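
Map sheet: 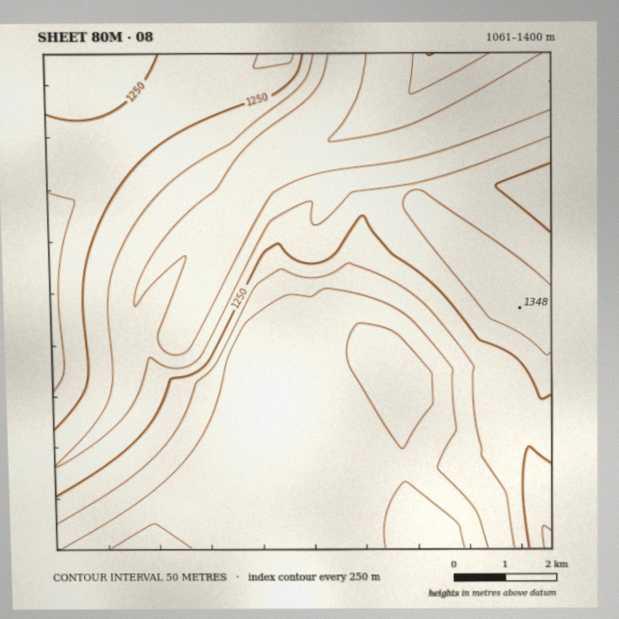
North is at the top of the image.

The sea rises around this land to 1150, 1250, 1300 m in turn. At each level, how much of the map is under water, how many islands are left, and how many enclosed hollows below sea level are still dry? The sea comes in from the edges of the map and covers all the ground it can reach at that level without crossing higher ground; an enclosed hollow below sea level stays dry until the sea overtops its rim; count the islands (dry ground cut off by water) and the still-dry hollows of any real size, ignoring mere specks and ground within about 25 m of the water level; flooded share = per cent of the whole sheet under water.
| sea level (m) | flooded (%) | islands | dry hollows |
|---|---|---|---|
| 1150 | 27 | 0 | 0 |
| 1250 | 53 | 0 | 0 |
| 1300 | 72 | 0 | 0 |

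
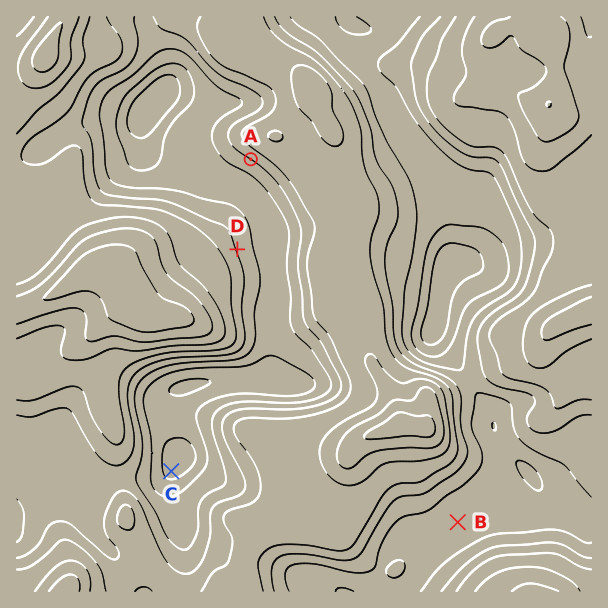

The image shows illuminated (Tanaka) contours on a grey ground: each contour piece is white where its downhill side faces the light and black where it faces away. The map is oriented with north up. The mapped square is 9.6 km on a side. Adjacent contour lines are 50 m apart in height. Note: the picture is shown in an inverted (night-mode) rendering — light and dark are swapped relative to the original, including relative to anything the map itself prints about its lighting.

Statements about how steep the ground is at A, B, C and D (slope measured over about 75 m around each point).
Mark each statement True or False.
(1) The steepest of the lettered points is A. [True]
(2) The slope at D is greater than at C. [True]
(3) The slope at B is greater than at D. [False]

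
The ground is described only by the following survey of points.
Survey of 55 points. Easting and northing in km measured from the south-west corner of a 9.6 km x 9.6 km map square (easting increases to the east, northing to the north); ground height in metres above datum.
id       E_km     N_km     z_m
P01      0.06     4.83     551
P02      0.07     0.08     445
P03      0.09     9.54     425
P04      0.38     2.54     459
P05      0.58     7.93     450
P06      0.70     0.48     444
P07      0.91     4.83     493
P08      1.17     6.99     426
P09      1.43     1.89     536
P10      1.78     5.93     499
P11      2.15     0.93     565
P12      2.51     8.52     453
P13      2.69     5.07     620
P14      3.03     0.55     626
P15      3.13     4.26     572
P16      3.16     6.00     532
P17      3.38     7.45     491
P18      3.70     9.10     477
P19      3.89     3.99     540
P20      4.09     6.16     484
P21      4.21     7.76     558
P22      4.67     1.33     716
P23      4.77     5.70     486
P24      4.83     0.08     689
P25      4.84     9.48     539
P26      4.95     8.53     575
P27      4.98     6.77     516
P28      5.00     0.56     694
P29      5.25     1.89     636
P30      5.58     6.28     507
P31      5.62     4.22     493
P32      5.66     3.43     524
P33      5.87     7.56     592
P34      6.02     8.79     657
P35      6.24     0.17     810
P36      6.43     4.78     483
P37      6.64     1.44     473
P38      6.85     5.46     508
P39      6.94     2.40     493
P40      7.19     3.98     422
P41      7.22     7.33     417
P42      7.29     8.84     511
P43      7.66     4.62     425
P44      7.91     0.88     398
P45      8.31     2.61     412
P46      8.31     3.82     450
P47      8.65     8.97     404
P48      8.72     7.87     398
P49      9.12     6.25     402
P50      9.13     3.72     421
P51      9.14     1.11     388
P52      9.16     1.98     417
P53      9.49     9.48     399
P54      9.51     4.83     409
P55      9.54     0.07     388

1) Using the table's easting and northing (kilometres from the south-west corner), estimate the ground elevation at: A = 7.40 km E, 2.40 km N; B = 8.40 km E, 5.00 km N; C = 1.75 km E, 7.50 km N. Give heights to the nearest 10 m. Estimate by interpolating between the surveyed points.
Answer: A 410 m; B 450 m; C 460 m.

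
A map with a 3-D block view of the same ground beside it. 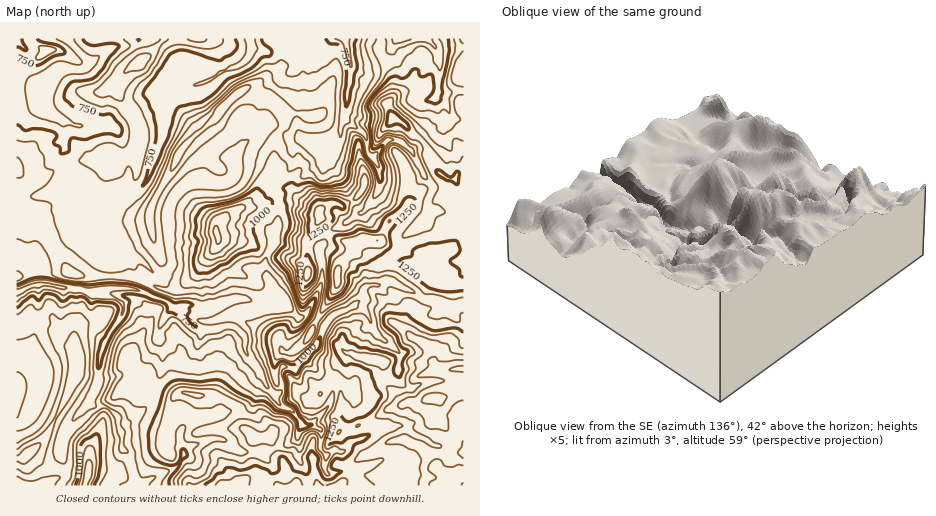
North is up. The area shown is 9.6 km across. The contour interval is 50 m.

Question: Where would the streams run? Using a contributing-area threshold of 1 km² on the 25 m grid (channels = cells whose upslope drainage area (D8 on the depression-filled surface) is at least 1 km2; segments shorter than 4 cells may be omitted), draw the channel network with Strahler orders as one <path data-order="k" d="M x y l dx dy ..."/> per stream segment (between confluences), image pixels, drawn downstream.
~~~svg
<path data-order="1" d="M351 471l-11 0-7 3-6 0-2-4 0-7 1-1-1-8"/><path data-order="2" d="M181 457l-1 5-5 6-17 7-3 2-8 4-6 4-4 0-4-3 0-9-3-11 0-7-5-5 0-2-3-3 0-11-3-5 0-3-3-11-7-7-5-2-10 0-4-5"/><path data-order="2" d="M325 454l-5-6 0-5 1-1 0-11-8-6-2 0"/><path data-order="1" d="M438 446l-6-1-7-6-11-4-11-9-8 0-2 1-7 0-1 1-7 1-16 10-4 0-7 2-4 5-1 3-3 3-10-2-4 4-4 0"/><path data-order="1" d="M228 442l-7-3-11 0-21 8-8 10"/><path data-order="1" d="M181 431l-1 9 2 6-1 11"/><path data-order="2" d="M311 425l-3 1-4 0-5-5 0-2-4-5-4-4-10-4-3-3-2-7-3-3"/><path data-order="1" d="M74 420l0-1 16-18"/><path data-order="2" d="M90 401l1-4 3-3 0-2 1 0 0-3 3-4 0-19 1-1 0-8 4-8 0-5 5-6 7-12 5-7 0-3 3-3 0-7-4-5-6-3-4 0-5-3-3 0-5-4"/><path data-order="1" d="M40 393l2-7 0-13-6-14-7-7-7 3-5-1"/><path data-order="3" d="M273 393l-8-9 0-2-8-16-9-10-3-5 0-14-8-9-6-2-6 0-8 3-13 0-1 1-4-1-5-2-12-12 0-1-3 0-8-8"/><path data-order="1" d="M346 387l-6-7-5 0-1 2-1 14-4 9-18 20"/><path data-order="1" d="M398 369l2-15-8-9-8-4-9-10-4-5 0-4-2-3 0-3-7-8-9-1"/><path data-order="1" d="M159 336l0-8 6-12 6-7 0-3"/><path data-order="2" d="M353 307l-18 7-6 5-6 8-5 18-10 10 0 1-8 7-3 6-6 0-6-3-5 5 0 7 1 1 2 7-2 4-4 4-4-1"/><path data-order="3" d="M171 306l-6-6-7-2-4 0-10-6-7-3-5 0-1-1-23 0-5 3-7 0"/><path data-order="2" d="M267 305l-7 0-11-5-18-1-4 2-9 0-4 2-5 0-6 3-8 0-1-1-23 1"/><path data-order="1" d="M440 303l-3-3-11 0-3-1-7-6-21-9-3-3-8 0-3 4-11 0-3 1-4 3 0 10-5 2-5 6"/><path data-order="1" d="M314 299l-3 8-9 10-4 0-13-12-18 0"/><path data-order="3" d="M96 291l-13 0-1-2-7 0-1-1-10 0-4-2-7 0-1-1-11 0-1 1-9 0-11 6-3 0"/><path data-order="1" d="M95 239l3-7 0-3 3-4 4-14 0-9-3-5 0-2"/><path data-order="1" d="M274 235l0 4-2 5 0 3-3 5-4 8 0 11 6 11 0 6-4 6 0 11"/><path data-order="1" d="M425 222l0-4"/><path data-order="2" d="M425 218l2-3 0-15 6-11 0-2-8-10-13-25-8-8-7-4-9 0-12 13 0 2-5 0-3-3"/><path data-order="1" d="M372 201l5-8 2-7 0-18-3-6-8-8 0-2"/><path data-order="2" d="M102 195l4-4 6-2 8 0 2 1 10 1"/><path data-order="2" d="M132 191l5 0 8-8 6-11 0-4 4-9 7-21 0-7 2-1 0-20 4-14 6-5 13-6"/><path data-order="1" d="M73 179l1 0 7 7 1 3 0 12 5 6 2 0 9-11 4-1"/><path data-order="1" d="M328 155l0-2 2-4"/><path data-order="2" d="M368 152l-1-3 0-11-2-3-5-5-6-4-10-9"/><path data-order="2" d="M330 149l7-5 3-4 1-3 0-11 3-7 0-2"/><path data-order="1" d="M242 146l-5 9 1 17-2 5-6 6-6 3-8 0-17-6-4 0-3 3-10 5-9 9-6 14 0 14 1 1 0 11 1 1 0 14 3 7 0 5-11 11-4 0-17-16-6-2-2-3-3-9-6-7-5-8-2-7 1-11 6-10 9-11"/><path data-order="1" d="M306 141l3 4 9 3 12 1"/><path data-order="1" d="M96 125l-11 0-1 1-10-1-19-8-6-7 0-14 8-18 9-8 15 0 1-1 3 0 3-2 0-6-1-3-16-14-2-3 0-2"/><path data-order="3" d="M344 117l2-10 1-1 0-13 1-1 1-10 1-1 0-20-2-6-2-16"/><path data-order="1" d="M441 100l-2 0-4-2 0-2 3-4 0-11 1-2 0-5 1-2 0-8-1-1-1-10-4-7-7-7-30 0"/><path data-order="2" d="M187 85l9 0 19-8 6-6 3 0 4-2 9-2 6-4 7-8 0-4 1-1 0-8-1-3"/><path data-order="1" d="M298 43l-1-1 0-3"/>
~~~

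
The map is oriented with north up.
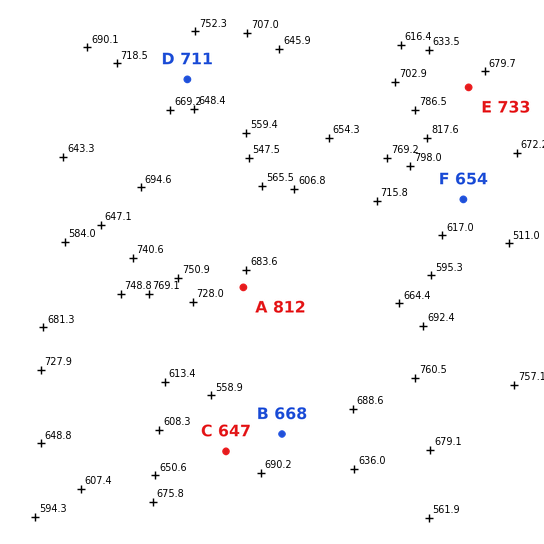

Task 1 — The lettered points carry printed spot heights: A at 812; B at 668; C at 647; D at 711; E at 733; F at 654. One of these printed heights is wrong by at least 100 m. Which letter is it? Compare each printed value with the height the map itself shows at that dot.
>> A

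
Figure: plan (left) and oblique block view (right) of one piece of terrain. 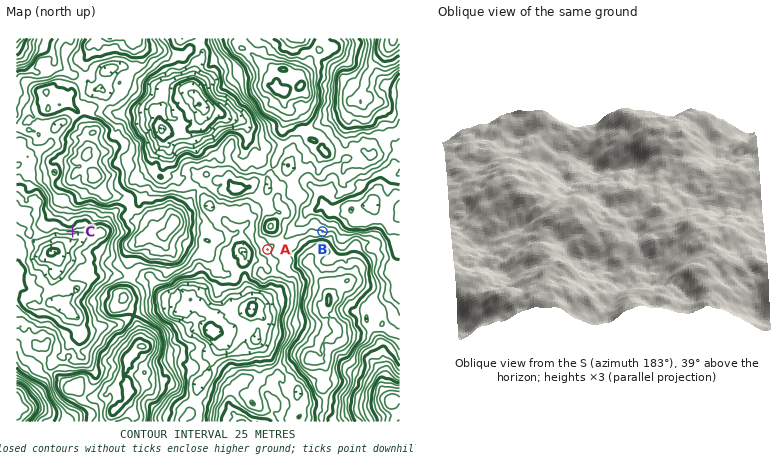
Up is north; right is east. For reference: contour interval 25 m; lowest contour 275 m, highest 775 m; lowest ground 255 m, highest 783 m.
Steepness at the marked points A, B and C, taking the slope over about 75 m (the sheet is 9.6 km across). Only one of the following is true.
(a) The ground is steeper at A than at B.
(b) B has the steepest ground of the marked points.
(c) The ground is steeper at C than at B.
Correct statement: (c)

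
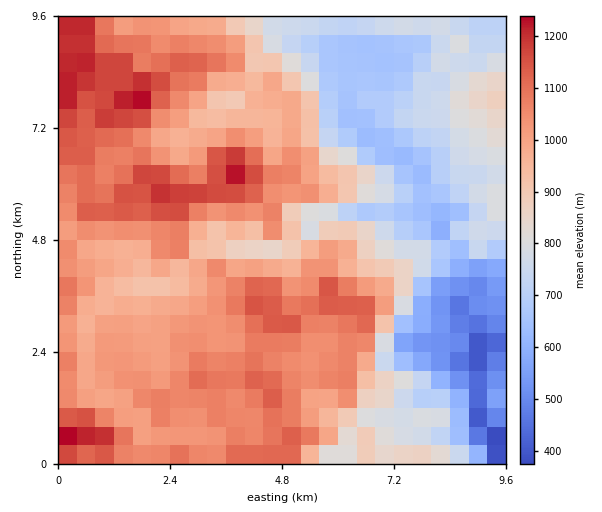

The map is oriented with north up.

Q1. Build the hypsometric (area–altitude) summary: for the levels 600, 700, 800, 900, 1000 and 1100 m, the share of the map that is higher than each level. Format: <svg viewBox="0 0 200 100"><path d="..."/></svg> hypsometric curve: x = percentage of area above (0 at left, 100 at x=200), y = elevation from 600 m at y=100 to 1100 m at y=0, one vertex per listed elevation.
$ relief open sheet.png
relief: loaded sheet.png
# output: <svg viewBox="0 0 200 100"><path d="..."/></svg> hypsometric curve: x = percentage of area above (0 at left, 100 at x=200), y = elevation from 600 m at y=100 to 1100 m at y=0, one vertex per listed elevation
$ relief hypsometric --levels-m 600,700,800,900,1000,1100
<svg viewBox="0 0 200 100"><path d="M186 100l-20-20-26-20-19-20-29-20-58-20"/></svg>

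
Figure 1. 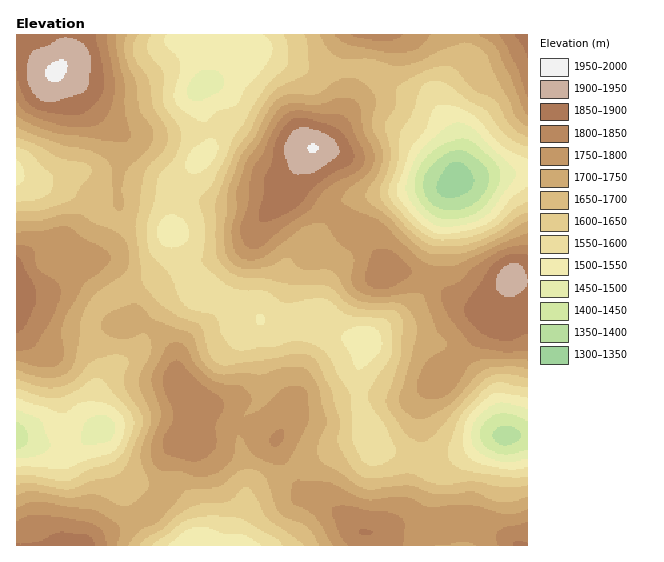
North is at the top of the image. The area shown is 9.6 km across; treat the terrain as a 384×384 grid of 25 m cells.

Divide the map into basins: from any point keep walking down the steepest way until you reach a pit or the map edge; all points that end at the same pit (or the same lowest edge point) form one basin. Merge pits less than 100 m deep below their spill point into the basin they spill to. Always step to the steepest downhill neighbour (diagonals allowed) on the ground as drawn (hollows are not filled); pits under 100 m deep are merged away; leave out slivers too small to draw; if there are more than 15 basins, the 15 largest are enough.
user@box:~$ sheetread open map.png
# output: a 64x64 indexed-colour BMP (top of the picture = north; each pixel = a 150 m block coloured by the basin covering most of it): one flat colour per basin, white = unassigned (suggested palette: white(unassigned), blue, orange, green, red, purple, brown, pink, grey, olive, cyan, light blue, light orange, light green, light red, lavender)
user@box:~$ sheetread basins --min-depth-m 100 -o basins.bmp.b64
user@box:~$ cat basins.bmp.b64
<image width="64" height="64" href="data:image/bmp;base64,Qk12CAAAAAAAAHYAAAAoAAAAQAAAAEAAAAABAAQAAAAAAAAIAAATCwAAEwsAABAAAAAAAAAA////ALR3HwAOf/8ALKAsACgn1gC9Z5QAS1aMAMJ34wB/f38AIr28AM++FwDox64AeLv/AIrfmACWmP8A1bDFADMzMzM1VVVVVVVVVVVVVVVVVVVVVVVSIiIiIiIiIiJEMzMzMzM1VVVVVVVVVVVVVVVVVVVVVVIiIiIiIiIiREQzMzMzMzM1VVVVVVVVVVVVVVVVVVURERQiIiIiIiRERDMzMzMzMzM1VVVVVVVVVVVVVVVVUREREUREREREREREMzMzMzMzMzM1VVVVVVVVVVVVVVURERERREREREREREQzMzMzMzMzMzNVVVVVVVVVVVVVUREREREURERERERERDMzMzMzMzMzM1VVVVVVVVVVVRERERERERREREREREREMzMzMzMzMzMzNVVVVVVVVVVRERERERERFEREREREREQzMzMzMzMzMzM1VVVVVVVVVVEREREREREURERERERERDMzMzMzMzMzMzVVVVVVVVVVERERERERERFEREREREREMzMzMzMzMzMzNVVVVVVVVVEREREREREREUREREREREQzMzMzMzMzMzM1VVVVVVVVURERERERERERRERERERERDMzMzMzMzMzMzNVVVVVVVVREREREREREREUREREREREMzMzMzMzMzMzMzNVVVVVVRERERERERERERREREREREQzMzMzMzMzMzMzM1VVVVERERERERERERERFERERERERDMzMzMzMzMzMzMzEREREREREREREREREREUREREREREMzMzMzMzMzMzMzMRERERERERERERERERERREREREREQzMzMzMzMzMzMzMxERERERERERERERERERFERERERERDMzMzMzMzMzMzMxEREREREREREREREREREUREREREREMzMzMzMzMzMzMzERERERERERERERERERERFEREREREQzMzMzMzMzMzMzERERERERERERERERERERERRERERERDMzMzMzMzMzMzMREREREREREREREREREREREUREREREMzMzMzMzMzMzMxERERERERERERERERERERERREREREQzMzMzMzMzMzMzEREREREREREREREREREREREURERERDMzMzMzMzMzMzMRERERERERERERERERERERERFEREREMzMzMzMzMzMzMRERERERERERERERERERERERERREREQzMzMzMzMzMzMREREREREREREREREREREREREREURERDMzMRERETMzMRERERERERERERERERERERERERERFEREMzERERERERERERERERERERERERERERERERERERERREQxERERERERERERERERERERERERERERERERERERESIkRBEREREREREREREREREREREREREREREREREREREiIiREERERERERERERERERERERERERERERERERERERIiIiIkQiIhERERERERERERERERERERERERERERERERIiIiIiRCIiIRERERERERERERERERERERERERERERESIiIiIiIiIiIhEREREREREREREREREREREREREREiIiIiIiIiIiIiIiIRERERERERERERERERERERERERESIiIiIiIiIiImYiImZmERERERERERERERERERERERESIiIiIiIiIiIiZmZmZmZhERERERERERERERERERERERIiIiIiIiIiIiJmZmZmZmERERERERERERERERERERERIiIiIiIiIiIiImZmZmZmZhERERERERERERERERERERIiIiIiIiIiIiIiZmZmZmZmERERERERERERERERERESIiIiIiIiIiIiIiJmZmZmZmYREREREREREREREREREiIiIiIiIiIiIiIiImZmZmZmZmERERERERERERERERIiIiIiIiIiIiIiIiIiZmZmZmZmYRERERERERERERERIiIiIiIiIiIiIiIiIiJmZmZmZmZhERERERERERERERIiIiIiIiIiIiIiIiIiImZmZmZmZmERERERERERERERIiIiIiIiIiIiIiIiIiIiZmZmZmZmYRERERERERERERESIiIiIiIiIiIiIiIiIiJmZmZmZmZhERERERERERERERIiIiIiIiIiIiIiIiIiImZmZmZmZmERERERERERERERESIiIiIiIiIiIiIiIiIiZmZmZmZmYREREREREREREREREiIiIiIiIiIiIiIiIiJmZmZmZmZhEREREREREREREREREiIiIiIiIiIiIiIiImZmZmZmZmERERERERERERERERERIiIiIiIiIiIiIiIiZmZmZmZmEREREREREREREREREREiIiIiIiIiIiIiIiJmZmZmZmERERERERERERERERERERIiIiIiIiIiIiIiImZmZmZmEREREREREREREREREREREiIiIiIiIiIiIiIiZmZmZmERERERERERERERERERERESIiIiIiIiIiIiIiJmZmZmEREREREREREREREREREREREiIiIiIiIiIiIiImZmZmYRERERERERERERERERERERESIiIiIiIiIiIiIiZmZmERERERERERERERERERERERERIiIiIiIiIiIiIiJmZiEREREREREREREREREREREREREiIiIiIiIiIiIiImZiIhERERERERERERERERERERERESIiIiIiIiIiIiIiZiIiERERERERERERERERERERERERIiIiIiIiIiIiIiIiIiIREREREREREREREREREREREREiIiIiIiIiIiIiIiIiIhERERERERERERERERERERERESIiIiIiIiIiIiIi"/>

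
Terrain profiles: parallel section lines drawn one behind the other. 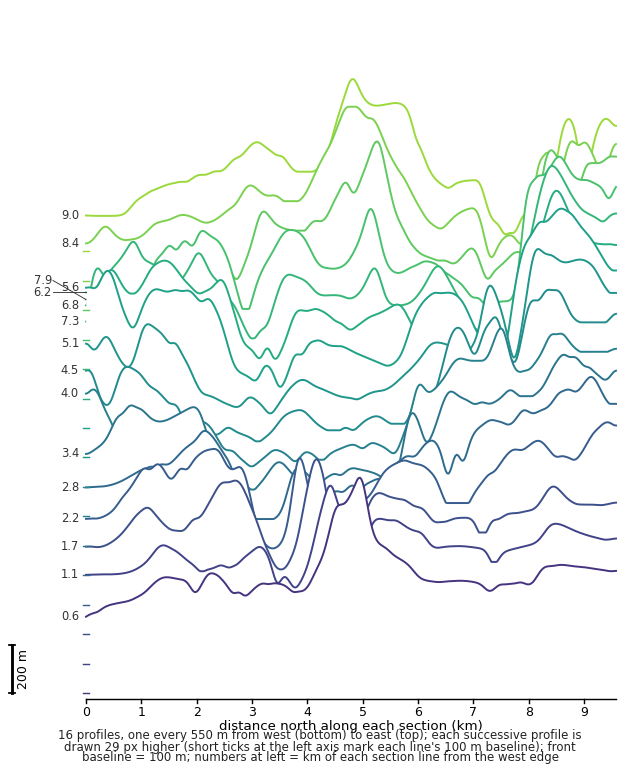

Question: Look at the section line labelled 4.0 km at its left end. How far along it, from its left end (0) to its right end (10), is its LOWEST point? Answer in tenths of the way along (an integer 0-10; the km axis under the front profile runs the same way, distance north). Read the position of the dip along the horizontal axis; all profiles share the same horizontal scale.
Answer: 3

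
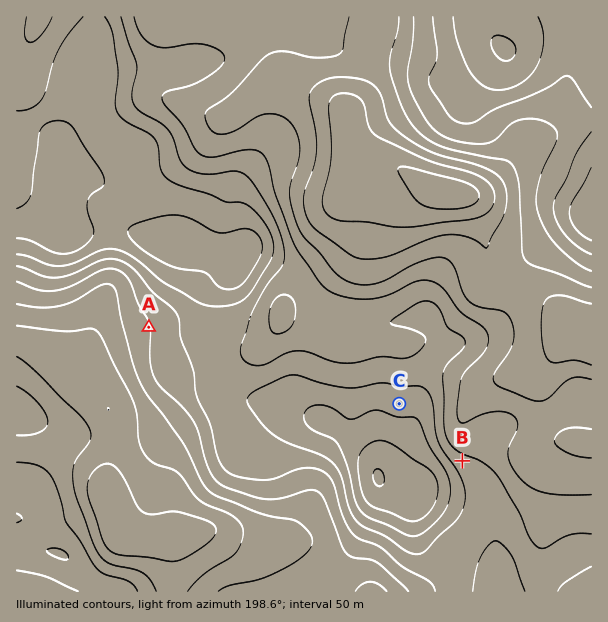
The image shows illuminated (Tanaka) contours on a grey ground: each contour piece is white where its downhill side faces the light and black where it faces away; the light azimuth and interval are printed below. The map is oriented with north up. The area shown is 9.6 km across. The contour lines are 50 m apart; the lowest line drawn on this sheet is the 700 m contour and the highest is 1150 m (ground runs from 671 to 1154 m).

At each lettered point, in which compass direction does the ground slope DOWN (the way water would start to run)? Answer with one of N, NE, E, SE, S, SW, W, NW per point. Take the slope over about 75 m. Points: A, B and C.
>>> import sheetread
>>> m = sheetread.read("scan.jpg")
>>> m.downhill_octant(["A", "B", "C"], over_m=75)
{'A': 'W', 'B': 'NE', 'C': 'N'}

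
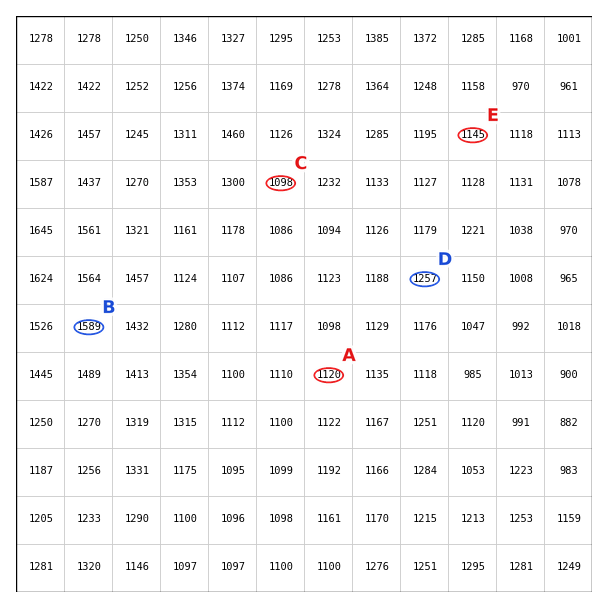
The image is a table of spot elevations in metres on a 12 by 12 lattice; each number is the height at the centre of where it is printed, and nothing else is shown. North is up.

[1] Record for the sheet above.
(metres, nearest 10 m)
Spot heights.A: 1120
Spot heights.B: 1590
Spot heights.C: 1100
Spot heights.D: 1260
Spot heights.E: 1150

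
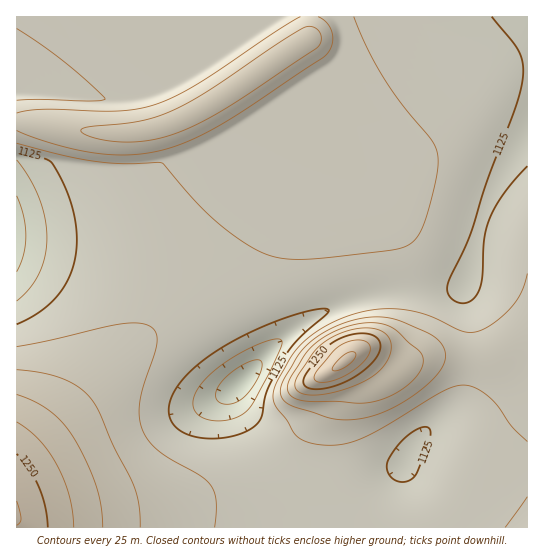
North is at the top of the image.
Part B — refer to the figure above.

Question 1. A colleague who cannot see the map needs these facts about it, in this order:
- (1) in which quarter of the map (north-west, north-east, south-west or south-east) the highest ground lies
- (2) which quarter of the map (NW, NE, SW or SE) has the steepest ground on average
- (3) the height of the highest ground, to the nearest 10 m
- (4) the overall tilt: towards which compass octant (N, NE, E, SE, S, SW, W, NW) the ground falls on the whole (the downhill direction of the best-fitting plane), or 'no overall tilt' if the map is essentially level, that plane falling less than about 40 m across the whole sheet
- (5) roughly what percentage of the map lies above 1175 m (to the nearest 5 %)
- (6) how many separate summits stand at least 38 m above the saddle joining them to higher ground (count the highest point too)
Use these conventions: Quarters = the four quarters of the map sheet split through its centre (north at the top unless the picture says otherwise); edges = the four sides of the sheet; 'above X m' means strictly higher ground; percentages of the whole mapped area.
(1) The highest point lies in the south-east quarter of the map.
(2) Slopes are steepest in the south-east quarter.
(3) The highest ground is at about 1310 m.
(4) On the whole the map has no overall tilt.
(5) Roughly 15 % of the ground is higher than 1175 m.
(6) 3 summits rise at least 38 m above their surroundings.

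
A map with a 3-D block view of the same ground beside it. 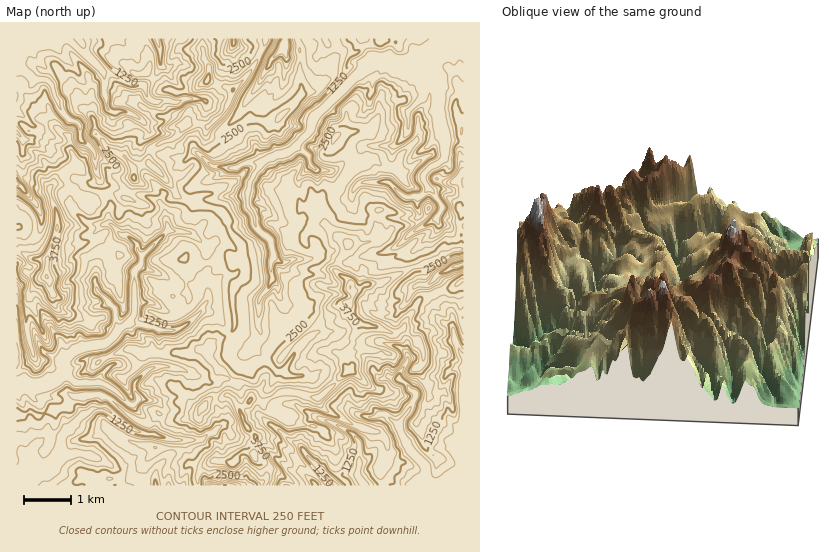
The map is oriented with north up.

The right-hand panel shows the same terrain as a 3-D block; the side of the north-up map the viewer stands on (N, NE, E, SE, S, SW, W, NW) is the S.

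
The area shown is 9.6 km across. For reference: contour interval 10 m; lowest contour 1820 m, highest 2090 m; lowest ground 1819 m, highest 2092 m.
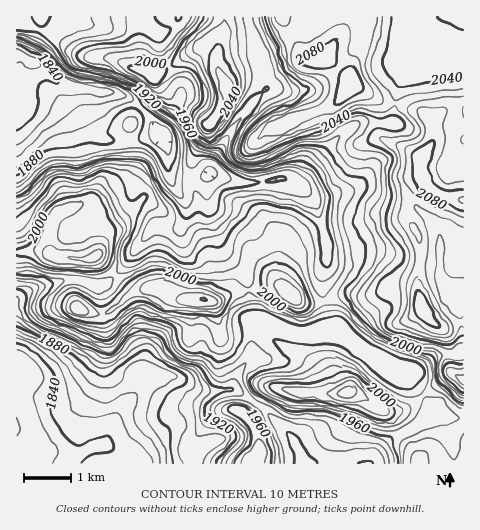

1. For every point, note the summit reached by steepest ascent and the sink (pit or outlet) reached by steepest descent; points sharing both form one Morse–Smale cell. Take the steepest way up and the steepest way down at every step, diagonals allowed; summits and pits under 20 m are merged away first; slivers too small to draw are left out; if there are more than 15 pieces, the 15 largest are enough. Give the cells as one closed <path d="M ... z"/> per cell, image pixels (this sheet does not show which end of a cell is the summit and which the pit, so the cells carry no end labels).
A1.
<path d="M116 275l-13 11-9 0-17-6-23 2-22 7-16 11 0 130 13 8 6 12 10 0 16 5 14 0 17-9 11-2 17-33 34-36 24 3 23 12 30-1 6-14 15-18 1-20 7-15-8-7-4-25-14 2-17 9-37-1-9-4-10-8-29 2z"/><path d="M20 54l-4 1 0 196 26-1 7 4-1-18 8-21 17-9 18-2 5 5 8 16-3 20-6 11 21 19 19-26 19-21 22 0 7-4 3-13-1-9-16-27-4-34-6-7-22 7-25 0-9-3-16-27-2-8 1-14-15-2-14-6-21-17z"/><path d="M266 322l-6 0-2 3-5 12-1 20-15 18-5 14 17 9 14 10 27 27 14 29 65 0 21-23 31-18 13-12-30-39-20-8-13-8-30-25-14-1-13 3-16 0z"/><path d="M179 16l-162 0-1 38 13 5 25 20 10 6 21 3 0 15 2 8 16 27 9 3 25 0 18-7 5 1 19-33 2-15-18-33-5-18 0-2 10-5z"/><path d="M400 16l-152 0 10 30 9 41-5 5 8 11 8 20 6 1 22-10 23-7 13-10 8-13 26 17 4 9-1 13 13 0 4-31 5-12 22-18 13-21-31-16z"/><path d="M463 16l-62 1 4 8 31 16-13 21-22 18-7 24-1 19-14 1 0 10 3 4 16 6 23 14 0 15 3 10-14 10-3 9 9 4 12 13 12 16 0 39 5 14 12 11 6 39z"/><path d="M158 375l-6 1-29 30-13 22-6 16 8 8 3 12 188-1-6-16-7-12-27-27-14-10-15-9-33 1-23-12z"/><path d="M211 174l-4 4 0 24 4 18 10 28 24 25 3 17 30-4 23 16 24-1-2-29 5-16-2-13-10-37-12-18-16-9-44 4z"/><path d="M410 203l-4 1 0 10 11 20 4 14 0 12-4 17 1 14-7-5-15 0-25 10-27-1-19 6 7 29 9 1 23 20 38 21 12 0 24-16 26-5-1-24-5-25-1-3-12-11-5-14 0-39-6-11z"/><path d="M224 16l-44 0-12 13-10 5 5 20 18 33-2 15-18 30 7 18 1 23 4 4 26 1 9-2 9-21 18-31 27-32-9-6-9-2-17 2-8-13-1-23 6-21z"/><path d="M363 189l-14 1-27 7-13-2 9 16 8 32 2 13-5 16 0 19 3 10 18-6 27 1 25-10 15 0 7 5-1-14 4-17 0-12-4-14-11-20 1-11-21-4z"/><path d="M350 84l-15 20-51 20-6-1-8-20-8-10-27 31-18 31-7 18 34 10 19 0 13-4 24 3 8-9 6-12 32-31 14-7 19 0 1-13-4-9z"/><path d="M169 174l5 12 11 16 1 9-3 13-7 4-22 0-19 21-19 27 16 14 29-2 10 8 9 4 37 1 17-9 14-2 0-6-3-11-19-18-12-25-7-28 2-26-30 2-6-1z"/><path d="M370 122l-10 1-14 7-32 31-9 15-8 7 16 14 50-8 23 10 20 4 4-10 14-10-3-10 0-15-23-14-16-6-3-4 0-10z"/><path d="M91 204l-18 2-17 9-8 21 1 18-7-4-26 2 1 48 15-11 27-8 18-1 17 6 9 0 12-10-20-20 6-11 3-20-8-16z"/>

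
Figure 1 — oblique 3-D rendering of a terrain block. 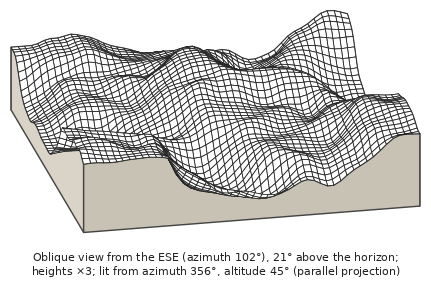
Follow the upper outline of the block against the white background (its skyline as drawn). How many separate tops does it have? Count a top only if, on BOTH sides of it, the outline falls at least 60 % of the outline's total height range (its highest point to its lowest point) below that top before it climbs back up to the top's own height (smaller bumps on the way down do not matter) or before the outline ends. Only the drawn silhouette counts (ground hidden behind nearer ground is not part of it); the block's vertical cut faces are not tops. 0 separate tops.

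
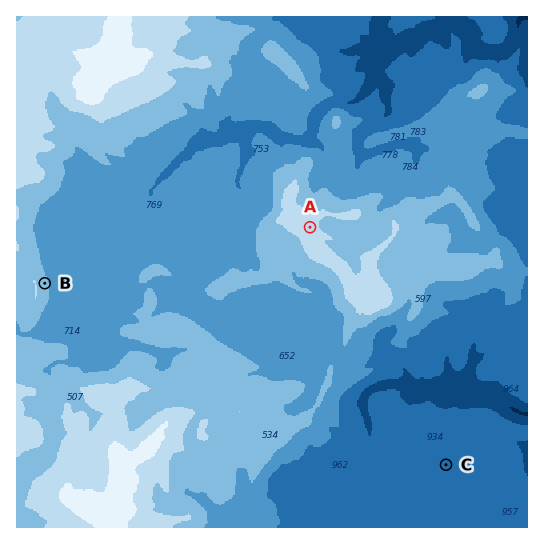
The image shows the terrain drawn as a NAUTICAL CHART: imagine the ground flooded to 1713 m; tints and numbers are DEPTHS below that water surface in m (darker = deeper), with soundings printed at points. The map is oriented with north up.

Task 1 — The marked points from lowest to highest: C B A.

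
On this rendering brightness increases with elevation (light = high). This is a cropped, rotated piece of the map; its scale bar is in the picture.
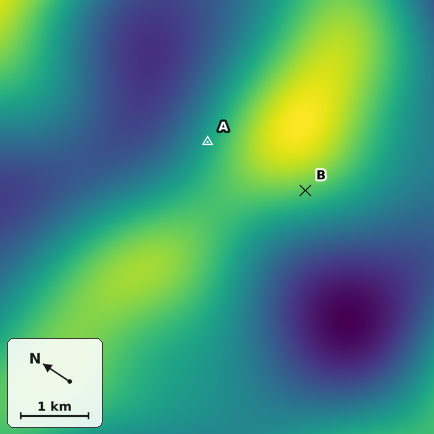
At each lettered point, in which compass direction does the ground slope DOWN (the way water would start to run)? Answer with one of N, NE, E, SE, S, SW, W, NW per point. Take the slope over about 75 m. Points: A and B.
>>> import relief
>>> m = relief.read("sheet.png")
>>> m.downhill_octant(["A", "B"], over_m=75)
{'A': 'N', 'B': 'SW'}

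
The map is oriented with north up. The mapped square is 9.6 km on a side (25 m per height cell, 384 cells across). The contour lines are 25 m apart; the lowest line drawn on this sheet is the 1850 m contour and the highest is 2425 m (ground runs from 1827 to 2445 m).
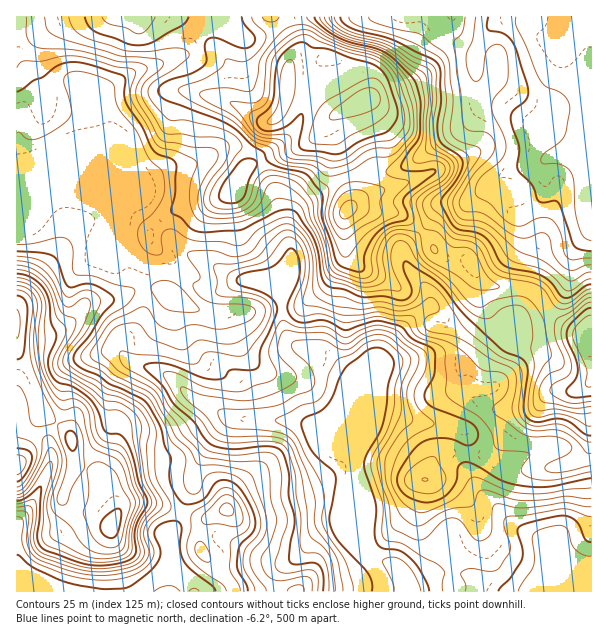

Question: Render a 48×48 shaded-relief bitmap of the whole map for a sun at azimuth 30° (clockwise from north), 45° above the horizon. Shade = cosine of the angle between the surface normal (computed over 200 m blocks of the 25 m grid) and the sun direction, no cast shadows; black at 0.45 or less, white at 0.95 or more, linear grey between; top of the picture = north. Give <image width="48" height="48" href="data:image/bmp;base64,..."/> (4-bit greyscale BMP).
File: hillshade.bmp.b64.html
<image width="48" height="48" href="data:image/bmp;base64,Qk32BAAAAAAAAHYAAAAoAAAAMAAAADAAAAABAAQAAAAAAIAEAAATCwAAEwsAABAAAAAAAAAAAAAAABEREQAiIiIAMzMzAERERABVVVUAZmZmAHd3dwCIiIgAmZmZAKqqqgC7u7sAzMzMAN3d3QDu7u4A////AIh2QyI1Z3dkR6u6q7qqmZl1V4iHd3iIiIZDEAEjV3dTWKuqq7qqmZlkZ4h3d4iId1IAAAATaIZFiamZmru7qYZEZ3d3eIiHdjEBIzNHqoZXmYd4mavLl1RFd3d3iZiHZTNFVVV5uoZ4h2Z4iau5hlRWd3d4mZh3ZTRVZmeYh2Z3ZmiZmauohmVWZ2Z4mGZVVRNFZ3iYZneId5uqqqmYhlVVVVZ4dURERARFeIiaqqqpiryqqqmIhkNEVWeHVDMzNDVmeHiczKqYm8upmqqYdTNFZnd1NEMzRGZ2d4isy5mIq7qZqqqYdDVniIdUVVVERJd2aJq8upmavLqqq7qYdVaImYdmd3d3Zbp0WKvMqZq7zLu7zLmId3eImYh3d3iIdalkery7mavLzLvMy6iIiHeJmZh3dmVlQ4dWm7qqqru7u6q7uoiIh3eImIdmZTIyI3d5q7qrvMzLqIiIh3eIh3d2ZmVWZCIhJHervMvM3cy5dVVmZmeIiHZVVlZndUQyI3i8zdzd3ct1RFZmZneIiHZWd3eIdkVVVHrM3t3d3KdEVmZneIiIiHZnd3d3ZVaIdovM3czLqGNGd2Z5mZiHeHdnZndmREeIZZupqqqYZURnZWeaqYh1Z2VEVmZUNFd1RJqYd4iHZVZ2VWeJl3ZEVUIiJFREVndjRZmZh3d2ZmZmVmd4ZEMjMxESNFRFeHZVZ6mrqHZWZmZmd3eIUzMjMhElZ2RGeHZomKqruYdmZmZ4mZmpZUM0MhE2hkNWdlWLqczMuqmIdniqqry5d1MzIiRXZCRmZmi8qe7cq7qYiJqZmqqYd1MgE1eYQjVomavLqu3bqqmIiJmJmGZndkIANpqVElaLzMzLqty6mYiId3iIdURndSAUealzJXiry7u6qrupmIiHZ4h1VVZ3dAAmiIhTaKrLuqmaq5mZiIiHeIZURWZmUQAld2U1m8zMu5maqoiIiIiHiHVUM0VVMQAlZlNIvNzMupmqmYiIiIiIiHZUIjRVQyJGd3eKu8u7qImpmIiIiIiIiHZkRFZ2VDRomZmYiZmph4mZiIiIiIiIh3Zmd3h2QzR5qpmGVWiIiJmYiIiIiIiIh2d3iIhkISNomZmYdnd3iZmJiIiIiIiIdlZniIhjABNFd3iaq6l3iZiJiHd4iIiHZEVWZ4dCIiNFVVV5vdqIiYiIiHd3eIiHUzRVVVICRVVmVEZovMqZmYh4iHd3d3h2M0VVQxATV3d3ZWeJqqmZqYiIiHd3iIdkI1ZUMiV3Z3d3ZniqmZmZmIiIiHeIiIdjNFVERXmXeIiId4q7qZmIh3iIiHeIiIdkVmZniZl2eIiZmau7qqmIeImYiHeIh3ZVeJmZmZhleIiImrzMuqmIiJmYiHd2ZUM0Z4mZiIhmiId4m97ty6mHiZmIiHZlQyIjRWeHeZh3mYis3v/ty6iImZmIiGZlQzM0RWd3iZh4mazv//7cupiJqpiIiHZmVURWZ3d4mYZnms7/7ty6mIiZqpiIiHd2ZVVnd3d4iHVXrN7+3LqZh3iZmYiIiA=="/>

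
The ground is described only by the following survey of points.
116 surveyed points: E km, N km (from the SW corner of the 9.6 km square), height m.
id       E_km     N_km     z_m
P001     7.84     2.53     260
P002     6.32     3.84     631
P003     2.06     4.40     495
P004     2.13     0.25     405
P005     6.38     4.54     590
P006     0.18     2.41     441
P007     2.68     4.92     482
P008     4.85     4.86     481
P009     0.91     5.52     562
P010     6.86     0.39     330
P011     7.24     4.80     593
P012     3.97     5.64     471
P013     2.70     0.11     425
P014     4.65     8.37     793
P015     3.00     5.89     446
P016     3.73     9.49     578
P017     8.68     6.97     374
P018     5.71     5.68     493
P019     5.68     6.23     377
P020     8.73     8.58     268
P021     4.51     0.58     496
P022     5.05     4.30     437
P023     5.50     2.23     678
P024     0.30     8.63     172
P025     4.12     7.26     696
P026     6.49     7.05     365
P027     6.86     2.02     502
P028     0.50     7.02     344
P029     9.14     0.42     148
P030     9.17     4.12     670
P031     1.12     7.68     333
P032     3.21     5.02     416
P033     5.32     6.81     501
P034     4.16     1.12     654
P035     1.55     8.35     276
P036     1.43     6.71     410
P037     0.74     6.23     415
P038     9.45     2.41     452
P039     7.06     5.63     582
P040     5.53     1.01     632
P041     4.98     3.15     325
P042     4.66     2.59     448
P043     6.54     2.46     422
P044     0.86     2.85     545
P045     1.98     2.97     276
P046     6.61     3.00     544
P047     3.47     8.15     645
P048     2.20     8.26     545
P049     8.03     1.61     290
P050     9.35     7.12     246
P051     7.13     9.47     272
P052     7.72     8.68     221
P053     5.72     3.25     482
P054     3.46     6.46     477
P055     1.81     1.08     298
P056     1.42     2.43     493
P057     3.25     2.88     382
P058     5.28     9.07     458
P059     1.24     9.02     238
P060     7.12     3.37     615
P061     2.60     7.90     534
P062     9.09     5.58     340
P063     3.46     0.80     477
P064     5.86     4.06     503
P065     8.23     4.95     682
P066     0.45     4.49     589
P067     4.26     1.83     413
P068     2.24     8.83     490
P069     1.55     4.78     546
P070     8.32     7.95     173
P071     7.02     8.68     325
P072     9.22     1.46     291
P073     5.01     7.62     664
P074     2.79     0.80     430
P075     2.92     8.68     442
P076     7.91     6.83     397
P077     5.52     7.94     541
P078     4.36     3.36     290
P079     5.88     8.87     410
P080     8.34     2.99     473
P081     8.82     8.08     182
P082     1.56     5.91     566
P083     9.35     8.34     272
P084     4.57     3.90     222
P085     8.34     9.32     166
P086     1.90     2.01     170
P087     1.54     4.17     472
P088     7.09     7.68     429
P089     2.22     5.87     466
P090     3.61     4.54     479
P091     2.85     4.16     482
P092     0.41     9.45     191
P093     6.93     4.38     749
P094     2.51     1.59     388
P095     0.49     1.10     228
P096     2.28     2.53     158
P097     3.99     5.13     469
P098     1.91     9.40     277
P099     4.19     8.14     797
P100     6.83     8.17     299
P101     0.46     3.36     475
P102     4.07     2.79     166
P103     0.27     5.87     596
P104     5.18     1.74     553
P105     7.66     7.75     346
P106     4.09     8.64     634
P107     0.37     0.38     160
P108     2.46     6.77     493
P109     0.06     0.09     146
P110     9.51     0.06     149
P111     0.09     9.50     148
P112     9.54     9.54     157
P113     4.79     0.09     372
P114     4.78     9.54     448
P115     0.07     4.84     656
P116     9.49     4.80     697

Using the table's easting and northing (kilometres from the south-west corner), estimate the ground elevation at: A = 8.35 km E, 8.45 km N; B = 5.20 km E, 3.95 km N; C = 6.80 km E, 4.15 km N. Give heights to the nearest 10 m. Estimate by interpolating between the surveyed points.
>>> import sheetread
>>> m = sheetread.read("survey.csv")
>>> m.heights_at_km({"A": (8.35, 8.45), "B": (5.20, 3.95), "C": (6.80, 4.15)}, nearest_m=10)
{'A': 250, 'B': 480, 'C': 610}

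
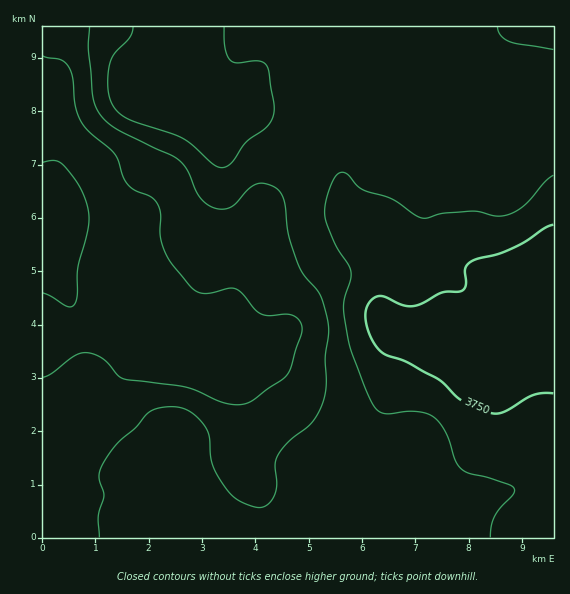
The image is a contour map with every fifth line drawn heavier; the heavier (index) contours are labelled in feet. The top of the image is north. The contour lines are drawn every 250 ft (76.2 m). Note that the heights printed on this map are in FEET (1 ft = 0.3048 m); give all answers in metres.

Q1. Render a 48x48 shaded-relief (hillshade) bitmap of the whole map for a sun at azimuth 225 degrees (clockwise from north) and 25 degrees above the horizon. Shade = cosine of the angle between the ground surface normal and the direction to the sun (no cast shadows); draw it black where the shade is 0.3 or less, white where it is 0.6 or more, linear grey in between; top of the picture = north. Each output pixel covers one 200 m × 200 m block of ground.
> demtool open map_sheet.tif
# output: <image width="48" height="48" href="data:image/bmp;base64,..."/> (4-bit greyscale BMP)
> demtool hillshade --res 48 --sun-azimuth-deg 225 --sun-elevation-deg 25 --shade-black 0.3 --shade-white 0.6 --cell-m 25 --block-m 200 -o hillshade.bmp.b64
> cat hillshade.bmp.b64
<image width="48" height="48" href="data:image/bmp;base64,Qk32BAAAAAAAAHYAAAAoAAAAMAAAADAAAAABAAQAAAAAAIAEAAATCwAAEwsAABAAAAAAAAAAAAAAABEREQAiIiIAMzMzAERERABVVVUAZmZmAHd3dwCIiIgAmZmZAKqqqgC7u7sAzMzMAN3d3QDu7u4A////AGZ5u5ZVZURVREVndmZWZmZmZmeIiYd3d2Z5uoVEVERVQ0Vmd2ZWZmZmZneIiIdmd2Z5qXQ0REVUMzRWd2VWZmZmZneId3Zmd2Z5qXVVVmZUMzRWd1VWZmZmZniIiHZmd2eKqpiHd3ZUMzVnd1VmZmZmZniZmYh4iHiZmqmHd3ZTI0Z4d2ZmZmZmZoq6mZmIiHd3iJh2ZmZDI1eId2ZmZmZmZ5u6mZiIiHZmZ3ZUVmVDNGd3d2Z3d3d3Z6upiZh4iGZVZ3ZEVmVDNGZmZmd4iIiIiaupiYd3d2ZVZ3ZVZ2UyNFVmZmd4iImZmaupmYdmd2VVZ3ZmZlMhE0VWZmeIiJmZmbu6qYdnd1VWZ3dmVDEAAjRmZWeIiJmYmry7qph3d1ZmZmZUMQAAAkVmVWeIiJmYmrzLuph3iFZmZmVCEAABNFZlVniZmaqYm7vLqpiImlZlVUQyESI1ZmZlVompmruZq7u7qZiIqmZVRDNERVVmZmZmaJqqvMuZqqu6mIiImmZVQzRmZmZmZmZmeJqrzcuqqZqpd3ZmeGZlQ0ZmZmZmZmZmeJmrzcuZiJqXZlRFVXd2VWZmZmZmZmZmeIms3cqYeJh1RDNEVXd2VmZmZmZmZmZ3eJrN7bmGZ4dTM0RWd4h2VmZmZmZmZmiYiaze7KhkVmUzNWZ4d4h1VmZmZmZ3d4mZmrzdyoYyNEQzVnd3dph1VmZmZniIeJqZmrzMqXQhJFRFZ3dmVZhkVmZmZomZiJmYirzKmGQiR3Zmd2VURIdUVmZmZ5qpd4mIiry6mXQ0aIdndlVVRIZEVmZmeauod4h3irupqXVWeHZmZVVVVnZEVmZniaqXZ3d4m7qauoZmdmVVVFVWZlVEVmZniZmHZ3d4q7qauod3ZVVERERWZ1QzRWZ4iIh3d3d4q6mauodlRFVUQzNFVkQzRWZ3eIiIh3Z4qqmaqGQyJFVEMzNEVUQzNWd3eJmqmGZ5mZmZhTEAI0RDMzRFVEQyNWeHiau7l2aImZmHUxABI0MzQ0VmVUQzRniImru7l2Z4iIiHUxESNERERFZmZkQzVomZqrvLp2Z3d4iGQyI0VVVVVVZnZkQ0Z4maqrzdt1Vnd4iGQzNVZmZmZmZnZkRFZ5q7u83+t1Vnd4l1MzVmZmZmZmZ3dlVWerzd3e/9llZ3d4h0M1ZmZmZmZmZ3dlVore//7v/qdVd3Z4dkRWZmZmZmZmZnZmZ63///7t2nVGdlVndVVmZmZmZmZmZmZnec7//su6l1RGZURWZmZmZmZmZmZmZmZnis//25mHZUNGUyNGZmZmZmZmZmZmZmZnis79uHd2ZUNVUyNGZmZmZmZmZmZmZmZnis7sl2ZmZUNFQiNWZmZmZmZmZmZmZmd3it7adlZmZUNEMzRVZmZmZmZmZmZmd3iHit7JZVVmZDIzMzRWZmZmZmZmZmZniZmYmsyoZWZmZDIkREVWZmZmZmZmZmeJqqqoiruYdnd3ZTI0VVVmZmZmZmZmZmebuqqYiaqYd3d3ZTI1ZmZmVWZmZmZmZnirupmQ=="/>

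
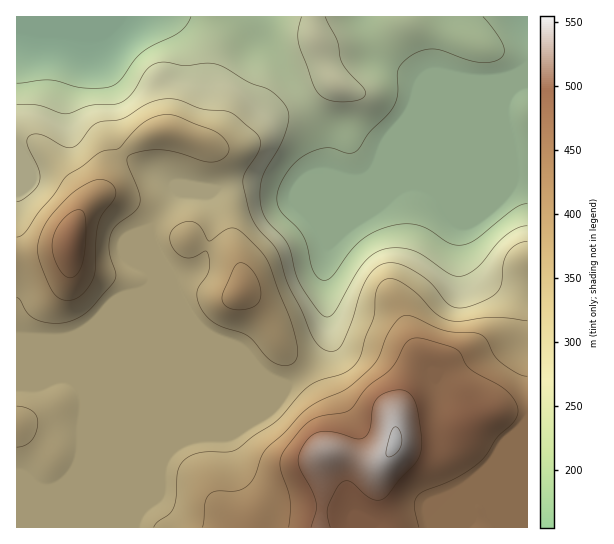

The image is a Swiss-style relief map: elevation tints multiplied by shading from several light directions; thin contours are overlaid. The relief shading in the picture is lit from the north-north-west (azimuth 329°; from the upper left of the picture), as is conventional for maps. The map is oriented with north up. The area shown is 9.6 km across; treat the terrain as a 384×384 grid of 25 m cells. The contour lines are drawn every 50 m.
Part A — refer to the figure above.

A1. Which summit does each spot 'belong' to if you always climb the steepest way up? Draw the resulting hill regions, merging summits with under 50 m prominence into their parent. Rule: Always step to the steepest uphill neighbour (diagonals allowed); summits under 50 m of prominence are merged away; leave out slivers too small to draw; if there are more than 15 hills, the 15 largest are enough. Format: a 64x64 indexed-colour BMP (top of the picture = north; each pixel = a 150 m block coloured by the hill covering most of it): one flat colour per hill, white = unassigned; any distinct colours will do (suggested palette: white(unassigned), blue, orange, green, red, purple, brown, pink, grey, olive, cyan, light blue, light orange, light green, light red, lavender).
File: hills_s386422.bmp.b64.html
<image width="64" height="64" href="data:image/bmp;base64,Qk12CAAAAAAAAHYAAAAoAAAAQAAAAEAAAAABAAQAAAAAAAAIAAATCwAAEwsAABAAAAAAAAAA////ALR3HwAOf/8ALKAsACgn1gC9Z5QAS1aMAMJ34wB/f38AIr28AM++FwDox64AeLv/AIrfmACWmP8A1bDFABEREREREREREREREREREREREREREREREREREREREREREREREREREREREREREREREREREREREREREREREREREREREREREREREREREREREREREREREREREREREREREREREREREREREREREREREREREREREREREREREREREREREREREREREREREREREREREREREREREREREREREREREREREREREREREREREREREREREREREREREREREREREREREREREREREREREREREREREREREREREREREREREREREREREREREREREREREREREREREREREREREREREREREREREREREREREREREREREREREREREREREREREREREREREREREREREREREREREREREREREREREREREREREREREREREREREREREREREREREREREREREREREREREREREREREREREREREREREREREREREREREREREREREREREREREREREREREREREREREREREREREREREREREREREREREREREREREREREREREREREREREREREREREREREREREREREREREREREREREREREREREREREREREREREREREREREREREREREREREREREREREREREREREREREREREREREREREREREREREREREREREREREREREREREREREREREREREREREREREREREREREREREREREREREREREREREREREREREREREREREREREREREREREREREREREREREREREREzMRERERERERERERERERERERERERERERERERERERERMzMzERERERERERERERERERERERERERERERERERERETMzMzMxERERERERERERERERERERERERERERERERERETMzMzMzMRERERERERERERERERERERERERERERERERETMzMzMzMzERERERERERERERERERERERERERERERERETMzMzMzMzMRERERERERERERERESIiIiIhERERERERETMzMzMzMzMxERERERERERERERERIiIiIiIhERERERETMzMzMzMzMzEREREREREREREREREiIiIiIiIRERERETMzMzMzMzMzMRERERERERERERERESIiIiIiIiERERETMzMzMzMzMzMxERERERERERERERERIiIiIiIiIhERERMzMzMzMzMzMzEREREREREREREREREiIiIiIiIiIRERMzMzMzMzMzMzMRERERERERERERERESIiIiIiIiIiIREzMzMzMzMzMzMxERERERERERERERERIiIiIiIiIiIhEzMzMzMzMzMzMxEREREREREREREREREiIiIiIiIiIiETMzMzMzMzMzMzMRERERERERERERERESIiIiIiIiIiITMzMzMzMzMzMzMxERERERERERERERERIiIiIiIiIiIhMzMzMzMzMzMzMzEREREREREREREREREiIiIiIiIiIiMzMzMzMzMzMzMzMRERERERERERERERESIiIiIiIiIiIzMzMzMzMzMzMzMzERERERERERERERERIiIiIiIiIiIjMzMzMzMzMzMzMzMxEREREREREREREREiIiIiIiIiIiMzMzMzMzMzMzMzMzMxERERERERERERESIiIiIiIiIiIjMzMzMzMzMzMzMzMzMRERERERERERERIiIiIiIiIiIiIzMzMzMzMzMzMzMzMzMREREREREREREiIiIiIiIiIiIiMzMzMzMzMzMzMzMzMzERERERERERESIiIiIiIiIiIiIiIiIzMzMyIjMzMzMzMxERERERERERIiIiIiIiIiIiIiIiIiIiIiIiIiMzMzMzMREREREREREiIiIiIiIiIiIiIiIiIiIiIiIiIRERETMzERERERERESIiIiIiIiIiIiIiIiIiIiIiIiIhERERETMxERERERERIiIiIiIiIiIiIiIiIiIiIiIiIiERERERETMREREREREiIiIiIiIiIiIiIiIiIiIiIiIiIRERERERERERERERESIiIiIiIiIiIiIiIiIiIiIiIiIhERERERERERERERERIiIiIiIiIiIiIiIiIiIiIiIiIiEREREREREREREREREiIiIiIiIiIiIiIiIiIiIiIiIiERERERERERERERERESIiIiIiIiIiIiIiIiIiIiIiIiERERERERERERERERERIiIiIiIiIiIiIiIiIiIiIiIiIREREREREREREREREREiIiIiIiIiIiIiIiIiIiIiIiIRERERERERERERERERESIiIiIiIiIiIiIiIiIiIiIiIRERERERERERERERERERIiIiIiIiIiIiIiIiIiIiIiIhEREREREREREREREREREiIiIiIiIiIiIiIiIiIiIiIhERERERERERERERERERESIiIiIiIiIiIiIiIiIiIiIiERERERERERERERERERERIiIiIiIiIiIiIiIiIiIiIiEREREREREREREREREREREiIiIiIiIiIiIiIiIiIiIiERERERERERERERERERERESIiIiIiIiIiIiIiIiIiIiIRERERERERERERERERERERIiIiIiIiIiIiIiIiIiIiIREREREREREREREREREREREiIiIiIiIiIiIiIiIiIiIhERERERERERERERERERERESIiIiIiIiIiIiIiIiIiIiERERERERERERERERERERER"/>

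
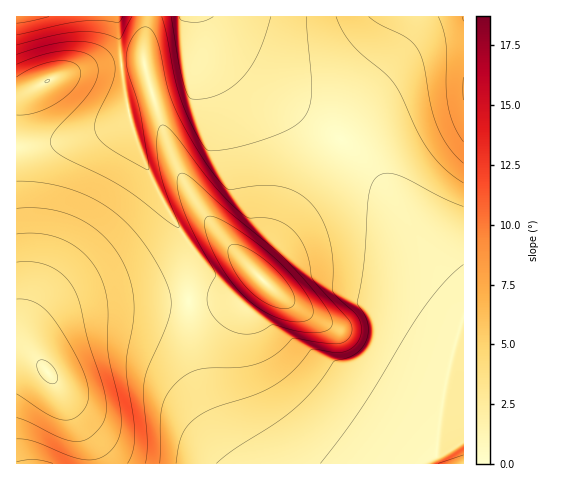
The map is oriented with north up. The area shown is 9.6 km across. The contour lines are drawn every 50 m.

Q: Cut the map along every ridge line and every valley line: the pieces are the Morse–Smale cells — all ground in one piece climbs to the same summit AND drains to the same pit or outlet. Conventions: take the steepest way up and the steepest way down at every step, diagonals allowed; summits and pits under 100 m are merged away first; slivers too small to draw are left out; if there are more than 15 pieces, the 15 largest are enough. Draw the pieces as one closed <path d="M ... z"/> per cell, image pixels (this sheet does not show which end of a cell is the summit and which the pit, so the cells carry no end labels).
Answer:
<path d="M341 140l-32 42-21 33-14 28-18 22-1 7 5 6-25 20-46 4 3 40 8 36 10 27 11 25 24 34 193 0-2-15 7-54 14-60 3-9 4-3 0-36-44-50-49-70z"/><path d="M146 16l-130 1 1 447 75-1-2-16-12-24-20-37-21-30 1-16 5-8 11-12 17-9 20-5 98-5 1-56-18-27-21-39-11-28-13-45 2-6 24-8-10-33z"/><path d="M188 302l-57 1-47 5-23 8-21 19-3 8 0 13 21 30 20 37 12 24 2 17 153-1-19-25-19-39-12-44z"/><path d="M204 16l-6 1 0 35-9 29-6 4-29 7-1 4 17 55 19 39 25 38 41 45 1-8 18-22 21-40 45-64-68-45-36-28-18-20z"/><path d="M463 16l-257 0-1 2 13 28 18 20 36 28 69 46 31-38 30-25 18-9 14-2 30 2z"/><path d="M449 66l-29 2-25 13-23 21-30 38 29 27 49 70 43 50 1-218z"/><path d="M152 93l-23 7-2 6 13 45 11 28 21 39 18 27-1 56 46-3 25-20-46-50-25-38-19-39z"/><path d="M197 16l-50 1-4 42 6 25 4 9 30-8 6-4 7-19 3-19z"/><path d="M463 324l-3 2-3 9-14 60-7 54 0 9 3 6 25-1z"/>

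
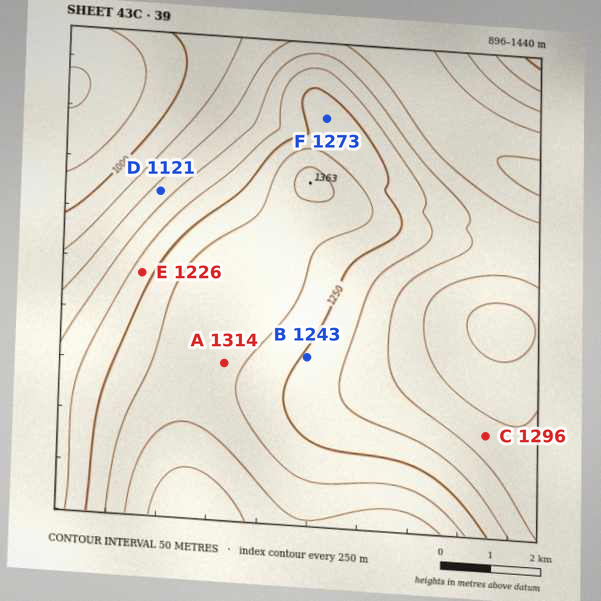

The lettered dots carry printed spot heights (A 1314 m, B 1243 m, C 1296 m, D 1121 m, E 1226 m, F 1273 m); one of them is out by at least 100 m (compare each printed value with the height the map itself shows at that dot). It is C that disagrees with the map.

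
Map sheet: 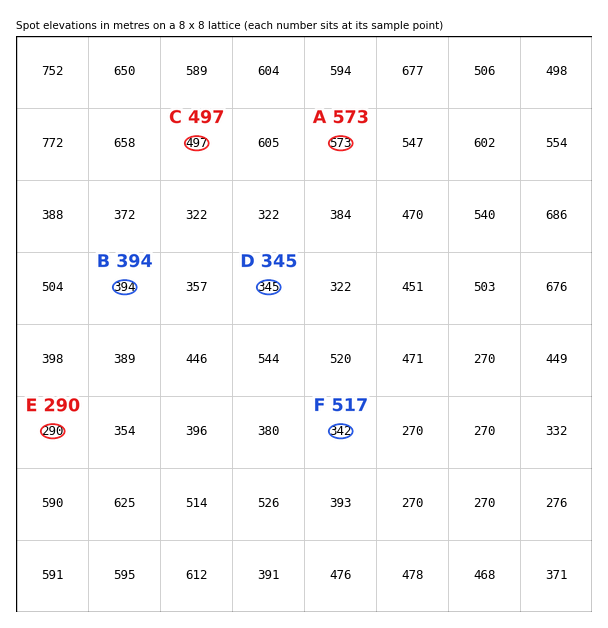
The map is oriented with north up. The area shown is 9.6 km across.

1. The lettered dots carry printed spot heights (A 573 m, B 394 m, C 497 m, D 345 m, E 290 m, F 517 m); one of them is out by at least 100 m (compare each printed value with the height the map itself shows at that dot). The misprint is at F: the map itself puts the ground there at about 342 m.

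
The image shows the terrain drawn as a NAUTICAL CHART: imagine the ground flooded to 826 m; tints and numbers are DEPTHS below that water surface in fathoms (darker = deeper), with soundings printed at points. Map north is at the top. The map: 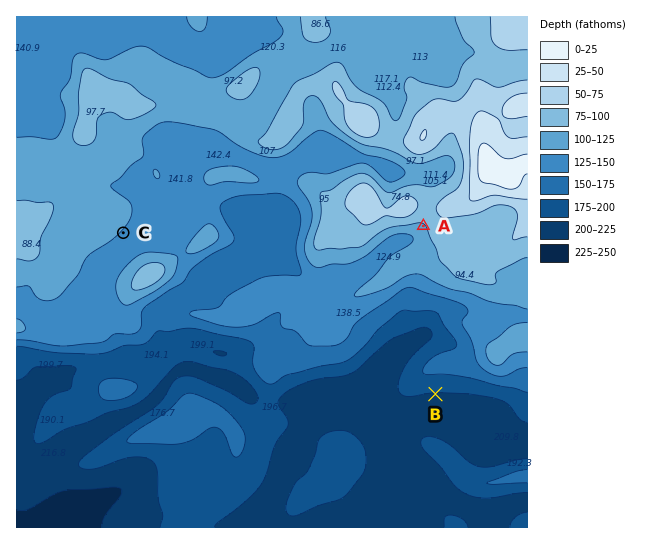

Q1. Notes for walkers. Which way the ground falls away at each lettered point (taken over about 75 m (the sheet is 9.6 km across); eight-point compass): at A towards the SW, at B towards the S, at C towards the SE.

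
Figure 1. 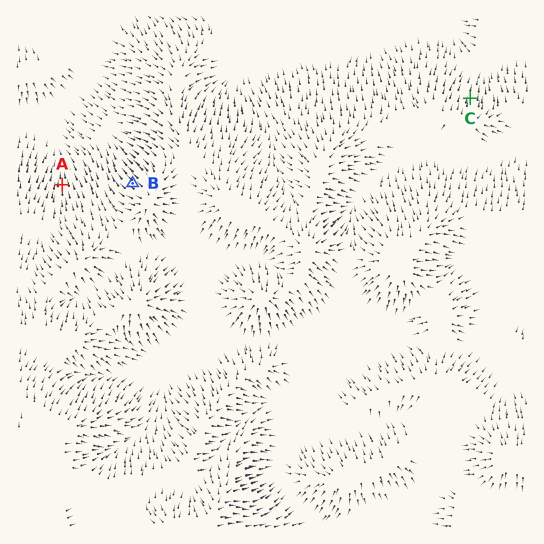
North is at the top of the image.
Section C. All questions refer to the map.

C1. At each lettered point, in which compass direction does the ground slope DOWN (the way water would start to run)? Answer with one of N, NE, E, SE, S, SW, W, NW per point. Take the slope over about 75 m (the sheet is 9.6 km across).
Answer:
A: N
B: NW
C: N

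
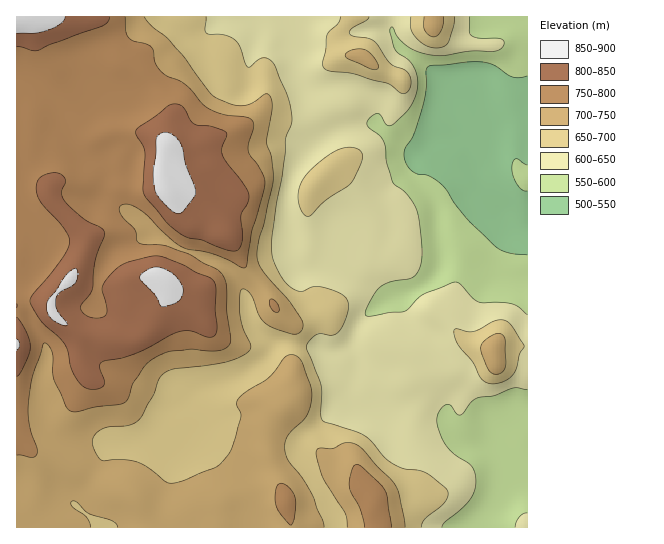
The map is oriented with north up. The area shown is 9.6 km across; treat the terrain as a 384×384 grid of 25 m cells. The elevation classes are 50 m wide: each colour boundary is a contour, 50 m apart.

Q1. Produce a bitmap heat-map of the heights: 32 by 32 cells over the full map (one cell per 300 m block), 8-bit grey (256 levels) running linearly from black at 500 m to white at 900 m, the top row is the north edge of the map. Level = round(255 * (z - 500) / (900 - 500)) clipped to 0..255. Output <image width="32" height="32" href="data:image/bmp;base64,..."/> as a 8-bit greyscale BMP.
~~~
<image width="32" height="32" href="data:image/bmp;base64,Qk02CAAAAAAAADYEAAAoAAAAIAAAACAAAAABAAgAAAAAAAAEAAATCwAAEwsAAAABAAAAAAAAAAAAAAEBAQACAgIAAwMDAAQEBAAFBQUABgYGAAcHBwAICAgACQkJAAoKCgALCwsADAwMAA0NDQAODg4ADw8PABAQEAAREREAEhISABMTEwAUFBQAFRUVABYWFgAXFxcAGBgYABkZGQAaGhoAGxsbABwcHAAdHR0AHh4eAB8fHwAgICAAISEhACIiIgAjIyMAJCQkACUlJQAmJiYAJycnACgoKAApKSkAKioqACsrKwAsLCwALS0tAC4uLgAvLy8AMDAwADExMQAyMjIAMzMzADQ0NAA1NTUANjY2ADc3NwA4ODgAOTk5ADo6OgA7OzsAPDw8AD09PQA+Pj4APz8/AEBAQABBQUEAQkJCAENDQwBEREQARUVFAEZGRgBHR0cASEhIAElJSQBKSkoAS0tLAExMTABNTU0ATk5OAE9PTwBQUFAAUVFRAFJSUgBTU1MAVFRUAFVVVQBWVlYAV1dXAFhYWABZWVkAWlpaAFtbWwBcXFwAXV1dAF5eXgBfX18AYGBgAGFhYQBiYmIAY2NjAGRkZABlZWUAZmZmAGdnZwBoaGgAaWlpAGpqagBra2sAbGxsAG1tbQBubm4Ab29vAHBwcABxcXEAcnJyAHNzcwB0dHQAdXV1AHZ2dgB3d3cAeHh4AHl5eQB6enoAe3t7AHx8fAB9fX0Afn5+AH9/fwCAgIAAgYGBAIKCggCDg4MAhISEAIWFhQCGhoYAh4eHAIiIiACJiYkAioqKAIuLiwCMjIwAjY2NAI6OjgCPj48AkJCQAJGRkQCSkpIAk5OTAJSUlACVlZUAlpaWAJeXlwCYmJgAmZmZAJqamgCbm5sAnJycAJ2dnQCenp4An5+fAKCgoAChoaEAoqKiAKOjowCkpKQApaWlAKampgCnp6cAqKioAKmpqQCqqqoAq6urAKysrACtra0Arq6uAK+vrwCwsLAAsbGxALKysgCzs7MAtLS0ALW1tQC2trYAt7e3ALi4uAC5ubkAurq6ALu7uwC8vLwAvb29AL6+vgC/v78AwMDAAMHBwQDCwsIAw8PDAMTExADFxcUAxsbGAMfHxwDIyMgAycnJAMrKygDLy8sAzMzMAM3NzQDOzs4Az8/PANDQ0ADR0dEA0tLSANPT0wDU1NQA1dXVANbW1gDX19cA2NjYANnZ2QDa2toA29vbANzc3ADd3d0A3t7eAN/f3wDg4OAA4eHhAOLi4gDj4+MA5OTkAOXl5QDm5uYA5+fnAOjo6ADp6ekA6urqAOvr6wDs7OwA7e3tAO7u7gDv7+8A8PDwAPHx8QDy8vIA8/PzAPT09AD19fUA9vb2APf39wD4+PgA+fn5APr6+gD7+/sA/Pz8AP39/QD+/v4A////AImGg4GAf4KKjY2OkJGNiYuanIp8fpiqm3lgSzYqKC9BioiDgIGGjJONiIyPkY6Kj6Sdg3yHoq2VdmthTzcpKDCLjYaEhYuSkomChImMioqSoZN/gJWnpotvaWJZRSwnJ5KVkI6HhYmIgXt7f4KEh4+TgnyFl6GPcGJgWVFCLScnn52WjYR/fnx5dnZ4fIGGj4l5fISOj25ZWFdOQTUqJyelm5KLgn16eHV0dHV5f4WOh3d3dnlvWVBTUEM4MSknKqWWlZSLg4J+dnNzdHd9hI+RhG9hWlFLS05LPzw2KiorpZaYoaCbmY16c3J0d32EkZyVeFZMSEhJTExBQTsyLyypl52subermIN2c3Jzd4GMlpl9VkpJSk5TUUpHSElBOrOao7rJvq+hjHx4dnNxcnqLk3BSSkhMU1hXVFNXb25WxaClw8nBvbOfkI2LiIF2cHyDYExJSFFWWFdVV2OHg2DRpq7M0tLRzsKxqqyumoFvbnFaUkpLVVhWU1RebYeBYsCxz9rQzM3S18zEyL+ZeXeFhW5oWkhOUE1PWF5caG5UuszfzL6/ydPc29fTvZJ5jZqBb3FlSD4/Q1RaVExMT0O8zN3RwcDO197j3tW+kX+Vi2pmaF9NPjY2Q0tIPzk3MrW60+DJvtDc5ObZy7aRj4ppV1hWUk1HQT41ND43LikmtrO+1s21vMnUzrunm52bdVpSUlBQUE5MSDsqNjMqJSS1srXG0Liqp6ilpKm4xKNvVlFUUVBQT01KPCo0MSYdG7Oyt8bNvqyfmKvHztbUrHhUUVdSUFBPS0k5KjEnGhIPsrXCxraropupz9zY18y0hVdWXlVSUU9JRzcnJxoRCwyzwMe2p6Kjqsnl49zSyb6TW1toX1lWTUZBLyQdEQwMFbXCxbirpKix2evk2s/Iup5kWW1rYlpMQTMkHxUNDBMitrm6sKakp6/Y6OHWzr6tlmpSX2xoX086IxwWEAwOFyO2tLCnpaaqstTo3tLGtaGJalJOWmNfTzQeFBAODQ8WHbSyqaSorrO+1eHTycS6pYZpV05LTk1DNyYUDg0ODxUbsq6lo6SorbTCzMS7saqhi29dVlNORj9BNBkPDg8QFRutqaOjo6OkprC8uqSNgX+GcVlVWFhORElGIBAPEBEZHKelpqSioqOlq6qkjHdwaXdoUk9SUU5QXF8oEhAQExwdpqqspqSlqKmlnpJ4b2tja1xNU11ha3ZrWSgXFRMWICOzuLCppaeqp6CUfmtqaF1dUkpPZnuEdk8+Oj43MTMyLdDPxbmvqqadlYFtZGNgVlFMSE1haWhaQktqcFJDQT437ung1cq/qY5+cWxkWlZOS0lHS1hiX1FCWX6DWj44ODg="/>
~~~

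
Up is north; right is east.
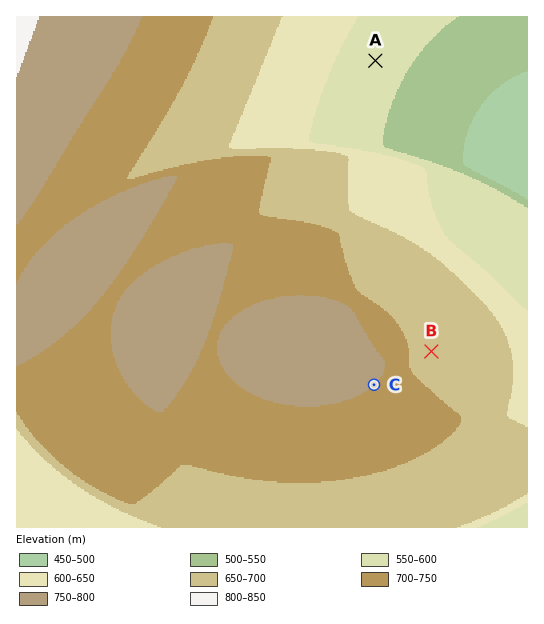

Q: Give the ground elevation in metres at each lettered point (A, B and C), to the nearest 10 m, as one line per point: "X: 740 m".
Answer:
A: 570 m
B: 690 m
C: 750 m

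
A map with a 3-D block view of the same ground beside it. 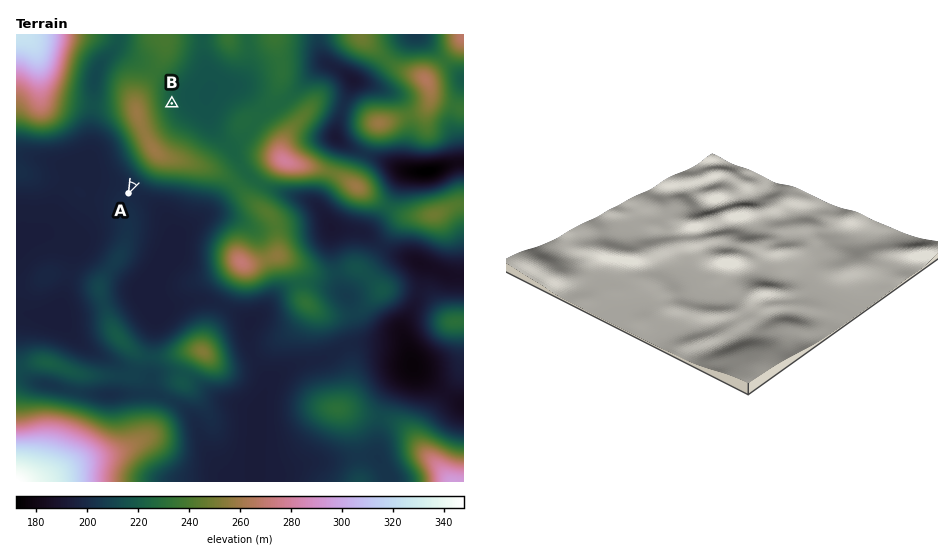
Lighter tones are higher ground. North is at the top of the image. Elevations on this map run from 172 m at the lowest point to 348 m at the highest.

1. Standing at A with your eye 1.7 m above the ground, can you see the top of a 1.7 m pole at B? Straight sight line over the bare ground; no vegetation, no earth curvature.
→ no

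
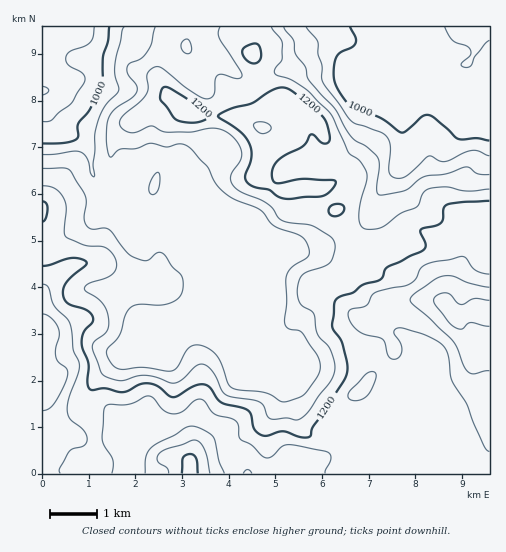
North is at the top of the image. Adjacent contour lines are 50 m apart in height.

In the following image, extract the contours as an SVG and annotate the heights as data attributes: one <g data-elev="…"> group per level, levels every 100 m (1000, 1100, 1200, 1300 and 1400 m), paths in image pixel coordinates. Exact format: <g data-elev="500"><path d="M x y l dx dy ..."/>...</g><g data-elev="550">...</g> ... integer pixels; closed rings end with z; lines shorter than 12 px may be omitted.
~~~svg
<g data-elev="1000"><path d="M489 141l-12-3-19 1-23-21-7-3-6 2-17 14-4 1-20-14-30-12-14-18-2-7-1-8 1-11 3-7 14-8 4-4-1-6-5-10"/><path d="M109 27l-1 14-5 16-1 28-13 25-11 13 0 14-4 3-7 2-24 1"/></g><g data-elev="1100"><path d="M152 195l5-3 2-6 1-9-2-5-5 4-4 9 0 6z"/><path d="M489 175l-11-1-8-6-5-1-19 7-22 3-20 14-25 4-2-6 2-22-1-10-11-10-15-10-17-29-26-28-4-14-10-13-1-12-10-14"/><path d="M155 27l-4 17-4 8-6 7-12 5-2 3 1 7 9 12-1 7-5 5-16 11-7 10-2 21 3 16 2 1 9-8 16 0 13-6 17 4 12-3 7 1 6 4 16 17 8 17 10 10 10 7 25 10 15 16 22 8 7 5 5 9 0 7-3 4-14 8-6 9 1 27-3 18 1 4 3 3 11 3 4 2 16 27 1 7-1 6-13 19-7 5-16 5-18-9-32-5-5-4-6-19-5-9-9-8-9-3-6 0-5 3-10 18-6 5-29-4-21 2-8-3-6-8-1-7 13-16 5-18 3-7 4-3 5-2 25 0 13-4 4-4 3-6 0-14-20-24-5 0-9 7-9-1-11-6-19-23-5-2-11 1-5-2-4-8 2-16 0-6-15-26-7-3-21 0"/></g><g data-elev="1200"><path d="M43 222l3-5 2-8-2-6-3-2"/><path d="M332 216l5 0 4-2 3-4 0-4-6-2-7 2-3 5z"/><path d="M489 201l-26 1-17 3-2 4-1 10-2 4-4 2-16 5 0 3 5 11-2 5-36 18-3 3-3 7-2 3-17 4-10 9-12 3-5 4-2 4-2 22 10 18 5 20 0 9-4 9-30 45-3 9-3 1-8 0-16-6-16 5-6-1-7-6-3-14-3-5-27-8-10-14-6-3-11 1-16 10-5 1-4-2-12-9-8-3-10 1-16 8-19-4-14 2-3-8 1-19-5-14-1-7 1-9 9-10 1-6-6-7-20-7-3-5-1-5 1-6 3-6 18-15 2-4-7-3-8-1-29 8"/><path d="M282 198l8 1 33-3 7-5 6-8-3-3-27-1-28 4-5-2-1-10 4-8 8-7 20-10 6-11 3 0 11 9 4-2 2-3-3-16-6-8-28-23-6-4-5-1-11 4-18 12-23 6-10 5-2 2 23 16 9 12 2 12-7 19 2 7 7 5 15 3z"/><path d="M185 122l14 0 6-2 4-4-25-19-14-9-6-1-3 6 0 7 14 19z"/><path d="M251 63l6 0 4-5-1-10-4-4-8 1-6 5 2 7z"/></g><g data-elev="1300"><path d="M224 473l-5-12-6-24-9-7-12-4-7 2-34 20-5 9-1 16"/><path d="M43 411l7-3 5-6 10-18 3-11-2-5-7-5-3-6 0-8 3-14-1-8-7-9-8-4"/><path d="M489 287l-21-4-15-7-9 0-8 3-19 12-5 5-2 4 3 4 16 13 24 24 14 30 6 3 16-3"/></g><g data-elev="1400"><path d="M198 473l-2-15-3-3-3-1-5 2-2 2-1 15"/></g>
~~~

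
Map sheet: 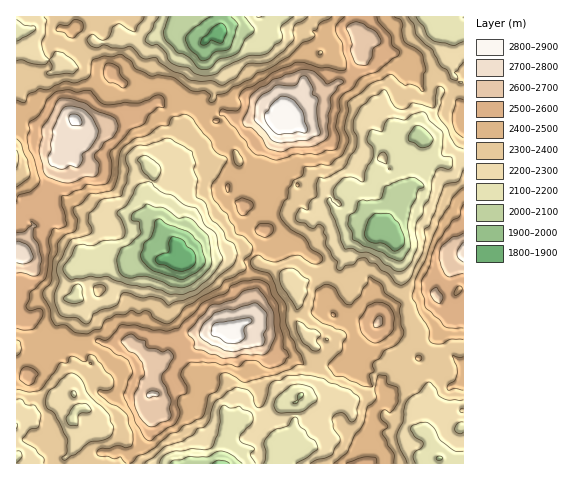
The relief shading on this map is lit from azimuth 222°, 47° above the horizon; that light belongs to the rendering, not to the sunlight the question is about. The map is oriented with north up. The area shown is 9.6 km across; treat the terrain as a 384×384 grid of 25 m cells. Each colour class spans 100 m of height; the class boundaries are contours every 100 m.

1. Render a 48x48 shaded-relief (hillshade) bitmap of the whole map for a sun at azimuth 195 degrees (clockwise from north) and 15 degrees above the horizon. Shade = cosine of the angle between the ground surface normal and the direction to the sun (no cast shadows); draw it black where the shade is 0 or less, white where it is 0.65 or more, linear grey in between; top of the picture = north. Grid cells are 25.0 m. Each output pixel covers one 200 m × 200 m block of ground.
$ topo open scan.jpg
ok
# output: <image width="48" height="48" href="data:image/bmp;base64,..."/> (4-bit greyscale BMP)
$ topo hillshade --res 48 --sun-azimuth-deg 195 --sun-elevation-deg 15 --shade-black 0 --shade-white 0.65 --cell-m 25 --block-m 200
<image width="48" height="48" href="data:image/bmp;base64,Qk32BAAAAAAAAHYAAAAoAAAAMAAAADAAAAABAAQAAAAAAIAEAAATCwAAEwsAABAAAAAAAAAAAAAAABEREQAiIiIAMzMzAERERABVVVUAZmZmAHd3dwCIiIgAmZmZAKqqqgC7u7sAzMzMAN3d3QDu7u4A////AJmWZSSal2vc7////rdWmCAAEAADEDh5y7uXdSNDRGvc7+/dzKhXh1QyIjITEEd724l4cyIAFHvd7cuZhoh4hoqHZUVDIkSMpUNYMDVFZ73d3LqGZEaJmKuZlCVkRla7Y4RUAlRoid7MuauEV2d3aIhmYzVlZ3zYeZmCBWWLzdyYZHlli7uDIiI1M1VXhnqWeryTRnvtzbiGJIVqu7uFQyJWRYZYZpdYuv+4hp3HeGZiFmN7q9p3mamJm8llRph6ze2pqcx1Z0QxFDR4nfuczP3M79lkJHmYinZXnNqJp2VVZViIz8rf7/3N3KZURXmoZiJHm7mKmKl2iJzO/73tzaeIeHd1WJiIhTR4iZq7vdgzVq7////pdiJERmeXeGVndHdmiYmprJMSJZ3///2nQAJVVFi7ljSJdspkVCEjVBAABIrdypdlEAaJlovLlUeavLqEAAACIAAAAUVWQ1diAGvOyJmYU2mr7nViAAIhAAAAARAAADYwA4vclmVDI4vMukMQAANBAAABEAAAAAAAAliXM0MQBZvbU1UQIyWFMgAAAAAAAAAAADVkETMABJq3Imh2ZnhlMAAAAAAAAAAAAWUwE0MQAWl0Vbu4MlQAAAAAAAAAAAAAF5cgJVQQADVFm+yEEkIAAAAAAAAAAAADm7qEJEIAACJIvdpDV2VVNFEAECRVM0VqzcuUIRAAACJZnGMTaHiXaYRXZ7qZl2i6q6YhEAAAATRGaAAUac3Ku5iXfNyqvKu4Z1ETIAAAJHcyMQFGnNuJqGd2vt3svNuWQQAzEAACaZgxEDRGmWVFQzRq797+u7dDEAIgEkV4qnVDIlI2YjVlRFad3e3My5YiIkUhR2i8uFNDNERWRGmZqYi9ze28yWVFZ5dUZ3rLh1VENRRlabvO2Xm83Lu7lCRFeJdnVHu3ZlRVQgFYrd3/pouquGiGZDVmd3VoZ6p3mXZlECSN7d7aZXdmdWhjREV3eHaavMdZyqpzAGi9y7p0QyNodnhUMkV4iIvcy5Z6iKlSNJy5uoZDM0e6d5Z5ZIq9283suWeHRmQ1h8yXmHd2eb3Jaairibzf///sqGREVSFHvNl2ZniJq87Ku6q5esvf///ZVDNWZSR4zqZWV5dXiM27yXu5m93/7cp0ERWYVnnMzWQ0RnICNaqamKuYqp3bqGMjM0eHm7zuuTMzMgAAA1WKm8hEZViFVCNFRXh53d7ZdSRDEAAAAhJneXQyJGUzEANERpqaus+mZCQwAAAUVkQzUwEgAzAAACMje7q6mct2UmUQAAA4lmQSEAAAAAAAADIDeZvMrMdnQoQSAAFYcxAAAAAAAAAAAAAAA53cypVVNSAVNHdTAAAAAAAAAAAAAAAABsyquFQzRBJHerYAAAAAAAAAAAAAAAASarl4hSESMyV5u4IAAAEAAAAQAREhABNXmnaHMAAAACNIuoZmRGUwAkZBNTRURDR5uWRBAQAAAWZ2dmd3i6hlV5mYh2h1VDRXdkIAEwAUV6ulMkZmrqhnaJqruZyFMjMzMyAAIgA3nA=="/>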